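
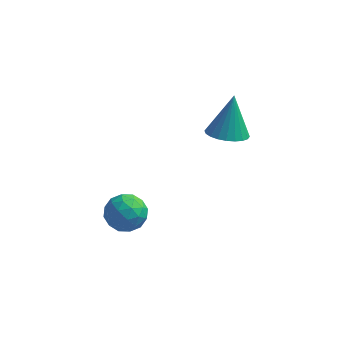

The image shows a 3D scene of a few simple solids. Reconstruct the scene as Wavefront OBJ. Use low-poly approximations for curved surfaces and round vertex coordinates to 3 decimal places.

v 1.722 0.972 0.951
v 2.579 0.775 0.985
v 1.818 1.688 2.709
v 2.588 1.093 0.855
v 2.466 1.392 0.74
v 2.23 1.628 0.657
v 1.917 1.763 0.619
v 1.574 1.778 0.631
v 1.254 1.671 0.692
v 1.005 1.457 0.793
v 0.865 1.169 0.918
v 0.856 0.852 1.048
v 0.978 0.552 1.163
v 1.214 0.317 1.246
v 1.527 0.181 1.284
v 1.87 0.166 1.271
v 2.19 0.274 1.21
v 2.439 0.487 1.109
v -2.137 -0.531 -2.427
v -1.234 -0.733 -2.394
v -2.346 -1.627 -3.426
v -1.443 -1.829 -3.393
v -1.983 -2.002 -2.662
v -1.853 -1.325 -2.044
v -1.727 -1.035 -3.776
v -1.597 -0.358 -3.158
v -0.981 -1.044 -3.228
v -1.139 -1.642 -2.54
v -2.441 -0.718 -3.28
v -2.599 -1.316 -2.592
v -1.667 -0.536 -2.323
v -1.913 -1.824 -3.497
v -2.23 -1.926 -3.067
v -1.7 -2.044 -3.048
v -2.031 -0.884 -2.117
v -1.501 -1.003 -2.098
v -1.941 -1.748 -2.255
v -2.079 -1.357 -3.722
v -1.549 -1.476 -3.703
v -1.88 -0.316 -2.772
v -1.35 -0.434 -2.753
v -1.639 -0.612 -3.565
v -0.988 -0.838 -2.794
v -1.111 -1.482 -3.381
v -1.277 -1.015 -3.606
v -1.201 -0.617 -3.243
v -1.081 -1.189 -2.389
v -1.204 -1.833 -2.976
v -1.521 -1.935 -2.546
v -1.445 -1.537 -2.183
v -0.932 -1.372 -2.879
v -2.376 -0.527 -2.844
v -2.499 -1.171 -3.431
v -2.135 -0.823 -3.637
v -2.059 -0.425 -3.274
v -2.469 -0.878 -2.439
v -2.592 -1.522 -3.026
v -2.379 -1.743 -2.577
v -2.303 -1.345 -2.214
v -2.648 -0.988 -2.941
f 2 1 4
f 2 4 3
f 4 1 5
f 4 5 3
f 5 1 6
f 5 6 3
f 6 1 7
f 6 7 3
f 7 1 8
f 7 8 3
f 8 1 9
f 8 9 3
f 9 1 10
f 9 10 3
f 10 1 11
f 10 11 3
f 11 1 12
f 11 12 3
f 12 1 13
f 12 13 3
f 13 1 14
f 13 14 3
f 14 1 15
f 14 15 3
f 15 1 16
f 15 16 3
f 16 1 17
f 16 17 3
f 17 1 18
f 17 18 3
f 18 1 2
f 18 2 3
f 19 56 35
f 56 30 59
f 35 59 24
f 56 59 35
f 19 35 31
f 35 24 36
f 31 36 20
f 35 36 31
f 19 31 40
f 31 20 41
f 40 41 26
f 31 41 40
f 19 40 52
f 40 26 55
f 52 55 29
f 40 55 52
f 19 52 56
f 52 29 60
f 56 60 30
f 52 60 56
f 20 36 47
f 36 24 50
f 47 50 28
f 36 50 47
f 24 59 37
f 59 30 58
f 37 58 23
f 59 58 37
f 30 60 57
f 60 29 53
f 57 53 21
f 60 53 57
f 29 55 54
f 55 26 42
f 54 42 25
f 55 42 54
f 26 41 46
f 41 20 43
f 46 43 27
f 41 43 46
f 22 48 34
f 48 28 49
f 34 49 23
f 48 49 34
f 22 34 32
f 34 23 33
f 32 33 21
f 34 33 32
f 22 32 39
f 32 21 38
f 39 38 25
f 32 38 39
f 22 39 44
f 39 25 45
f 44 45 27
f 39 45 44
f 22 44 48
f 44 27 51
f 48 51 28
f 44 51 48
f 23 49 37
f 49 28 50
f 37 50 24
f 49 50 37
f 21 33 57
f 33 23 58
f 57 58 30
f 33 58 57
f 25 38 54
f 38 21 53
f 54 53 29
f 38 53 54
f 27 45 46
f 45 25 42
f 46 42 26
f 45 42 46
f 28 51 47
f 51 27 43
f 47 43 20
f 51 43 47



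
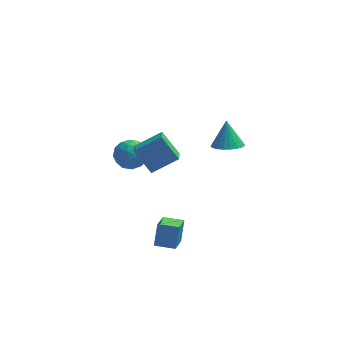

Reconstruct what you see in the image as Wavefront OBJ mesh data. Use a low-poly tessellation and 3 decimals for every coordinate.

v -3.821 4.002 -2.937
v -2.74 4.037 -2.778
v -3.62 2.603 -4.002
v -2.539 2.638 -3.843
v -3.203 2.347 -3.024
v -3.327 3.211 -2.366
v -3.033 3.429 -4.414
v -3.157 4.293 -3.756
v -2.253 3.682 -3.691
v -2.358 3.014 -2.832
v -4.002 3.626 -3.948
v -4.107 2.958 -3.089
v -3.298 4.142 -2.764
v -3.062 2.498 -4.016
v -3.452 2.327 -3.535
v -2.816 2.347 -3.441
v -3.643 3.657 -2.522
v -3.008 3.677 -2.429
v -3.28 2.684 -2.573
v -3.352 2.963 -4.351
v -2.717 2.983 -4.258
v -3.544 4.293 -3.339
v -2.908 4.313 -3.245
v -3.08 3.956 -4.207
v -2.376 3.954 -3.207
v -2.258 3.132 -3.833
v -2.548 3.597 -4.168
v -2.622 4.105 -3.782
v -2.438 3.561 -2.702
v -2.32 2.739 -3.328
v -2.71 2.568 -2.847
v -2.783 3.076 -2.46
v -2.152 3.353 -3.239
v -4.04 3.901 -3.452
v -3.922 3.079 -4.078
v -3.577 3.564 -4.32
v -3.65 4.072 -3.933
v -4.102 3.508 -2.947
v -3.984 2.686 -3.573
v -3.738 2.535 -2.998
v -3.812 3.043 -2.612
v -4.208 3.287 -3.541
v 2.452 -0.538 1.135
v 3.166 0.042 0.897
v 2.348 0.218 2.665
v 2.85 0.246 0.775
v 2.466 0.315 0.715
v 2.079 0.236 0.728
v 1.757 0.023 0.811
v 1.554 -0.287 0.95
v 1.507 -0.64 1.121
v 1.624 -0.975 1.294
v 1.883 -1.235 1.44
v 2.241 -1.374 1.533
v 2.635 -1.369 1.557
v 2.998 -1.22 1.508
v 3.266 -0.953 1.395
v 3.393 -0.614 1.236
v 3.358 -0.262 1.06
v -1.454 -4.84 -3.859
v -1.289 -4.158 -2.602
v -1.211 -3.348 -4.7
v -1.047 -2.666 -3.443
v -0.273 -5.054 -3.897
v -0.109 -4.372 -2.64
v -0.031 -3.562 -4.738
v 0.134 -2.88 -3.481
v -1.747 -1.249 -0.803
v -2.742 -0.66 0.576
v -1.754 -0.249 -1.236
v -2.749 0.341 0.143
v -0.231 -0.841 0.117
v -1.226 -0.251 1.496
v -0.238 0.16 -0.316
v -1.233 0.749 1.063
f 1 38 17
f 38 12 41
f 17 41 6
f 38 41 17
f 1 17 13
f 17 6 18
f 13 18 2
f 17 18 13
f 1 13 22
f 13 2 23
f 22 23 8
f 13 23 22
f 1 22 34
f 22 8 37
f 34 37 11
f 22 37 34
f 1 34 38
f 34 11 42
f 38 42 12
f 34 42 38
f 2 18 29
f 18 6 32
f 29 32 10
f 18 32 29
f 6 41 19
f 41 12 40
f 19 40 5
f 41 40 19
f 12 42 39
f 42 11 35
f 39 35 3
f 42 35 39
f 11 37 36
f 37 8 24
f 36 24 7
f 37 24 36
f 8 23 28
f 23 2 25
f 28 25 9
f 23 25 28
f 4 30 16
f 30 10 31
f 16 31 5
f 30 31 16
f 4 16 14
f 16 5 15
f 14 15 3
f 16 15 14
f 4 14 21
f 14 3 20
f 21 20 7
f 14 20 21
f 4 21 26
f 21 7 27
f 26 27 9
f 21 27 26
f 4 26 30
f 26 9 33
f 30 33 10
f 26 33 30
f 5 31 19
f 31 10 32
f 19 32 6
f 31 32 19
f 3 15 39
f 15 5 40
f 39 40 12
f 15 40 39
f 7 20 36
f 20 3 35
f 36 35 11
f 20 35 36
f 9 27 28
f 27 7 24
f 28 24 8
f 27 24 28
f 10 33 29
f 33 9 25
f 29 25 2
f 33 25 29
f 44 43 46
f 44 46 45
f 46 43 47
f 46 47 45
f 47 43 48
f 47 48 45
f 48 43 49
f 48 49 45
f 49 43 50
f 49 50 45
f 50 43 51
f 50 51 45
f 51 43 52
f 51 52 45
f 52 43 53
f 52 53 45
f 53 43 54
f 53 54 45
f 54 43 55
f 54 55 45
f 55 43 56
f 55 56 45
f 56 43 57
f 56 57 45
f 57 43 58
f 57 58 45
f 58 43 59
f 58 59 45
f 59 43 44
f 59 44 45
f 61 63 60
f 64 61 60
f 60 63 62
f 62 64 60
f 61 67 63
f 65 61 64
f 65 67 61
f 63 67 62
f 66 64 62
f 62 67 66
f 66 65 64
f 67 65 66
f 69 71 68
f 72 69 68
f 68 71 70
f 70 72 68
f 69 75 71
f 73 69 72
f 73 75 69
f 71 75 70
f 74 72 70
f 70 75 74
f 74 73 72
f 75 73 74



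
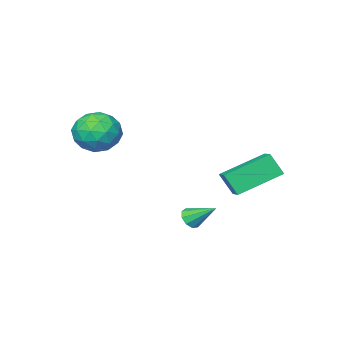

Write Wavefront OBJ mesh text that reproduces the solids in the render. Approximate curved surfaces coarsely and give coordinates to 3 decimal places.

v -1.274 2.708 1.8
v -1.009 2.197 2.737
v -0.905 3.429 2.089
v -0.64 2.918 3.027
v 0.52 2.122 0.973
v 0.785 1.611 1.911
v 0.889 2.843 1.263
v 1.154 2.332 2.2
v 3.625 -1.282 4.4
v 4.415 -1.251 3.707
v 3.225 -2.849 3.873
v 4.015 -2.818 3.18
v 4.221 -2.864 4.21
v 4.468 -1.896 4.536
v 3.172 -2.204 3.044
v 3.419 -1.236 3.37
v 4.135 -1.82 2.869
v 4.783 -2.228 3.589
v 2.857 -1.872 3.991
v 3.505 -2.28 4.711
v 4.055 -1.129 4.1
v 3.585 -2.971 3.48
v 3.706 -2.999 4.085
v 4.17 -2.98 3.678
v 4.087 -1.508 4.587
v 4.551 -1.489 4.179
v 4.437 -2.438 4.475
v 3.089 -2.611 3.401
v 3.553 -2.592 2.993
v 3.47 -1.12 3.902
v 3.934 -1.101 3.495
v 3.203 -1.662 3.105
v 4.355 -1.445 3.2
v 4.12 -2.366 2.89
v 3.624 -2.006 2.81
v 3.769 -1.436 3.002
v 4.736 -1.685 3.623
v 4.501 -2.606 3.313
v 4.622 -2.634 3.919
v 4.767 -2.064 4.11
v 4.571 -2.02 3.131
v 3.139 -1.494 4.267
v 2.904 -2.415 3.957
v 2.873 -2.036 3.47
v 3.018 -1.466 3.661
v 3.52 -1.734 4.69
v 3.285 -2.655 4.38
v 3.871 -2.664 4.578
v 4.016 -2.094 4.77
v 3.069 -2.08 4.449
v 2.071 1.483 -0.119
v 2.272 1.825 -0.455
v 1.649 2.477 0.639
v 1.936 1.75 -0.545
v 1.663 1.55 -0.435
v 1.581 1.319 -0.177
v 1.728 1.164 0.107
v 2.036 1.159 0.286
v 2.36 1.305 0.275
v 2.549 1.534 0.079
v 2.514 1.74 -0.209
f 2 4 1
f 5 2 1
f 1 4 3
f 3 5 1
f 2 8 4
f 6 2 5
f 6 8 2
f 4 8 3
f 7 5 3
f 3 8 7
f 7 6 5
f 8 6 7
f 9 46 25
f 46 20 49
f 25 49 14
f 46 49 25
f 9 25 21
f 25 14 26
f 21 26 10
f 25 26 21
f 9 21 30
f 21 10 31
f 30 31 16
f 21 31 30
f 9 30 42
f 30 16 45
f 42 45 19
f 30 45 42
f 9 42 46
f 42 19 50
f 46 50 20
f 42 50 46
f 10 26 37
f 26 14 40
f 37 40 18
f 26 40 37
f 14 49 27
f 49 20 48
f 27 48 13
f 49 48 27
f 20 50 47
f 50 19 43
f 47 43 11
f 50 43 47
f 19 45 44
f 45 16 32
f 44 32 15
f 45 32 44
f 16 31 36
f 31 10 33
f 36 33 17
f 31 33 36
f 12 38 24
f 38 18 39
f 24 39 13
f 38 39 24
f 12 24 22
f 24 13 23
f 22 23 11
f 24 23 22
f 12 22 29
f 22 11 28
f 29 28 15
f 22 28 29
f 12 29 34
f 29 15 35
f 34 35 17
f 29 35 34
f 12 34 38
f 34 17 41
f 38 41 18
f 34 41 38
f 13 39 27
f 39 18 40
f 27 40 14
f 39 40 27
f 11 23 47
f 23 13 48
f 47 48 20
f 23 48 47
f 15 28 44
f 28 11 43
f 44 43 19
f 28 43 44
f 17 35 36
f 35 15 32
f 36 32 16
f 35 32 36
f 18 41 37
f 41 17 33
f 37 33 10
f 41 33 37
f 52 51 54
f 52 54 53
f 54 51 55
f 54 55 53
f 55 51 56
f 55 56 53
f 56 51 57
f 56 57 53
f 57 51 58
f 57 58 53
f 58 51 59
f 58 59 53
f 59 51 60
f 59 60 53
f 60 51 61
f 60 61 53
f 61 51 52
f 61 52 53



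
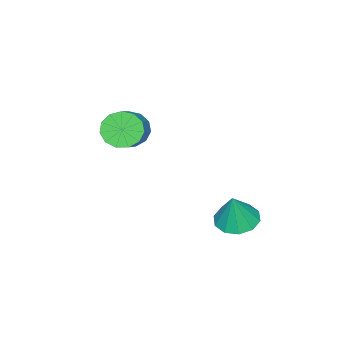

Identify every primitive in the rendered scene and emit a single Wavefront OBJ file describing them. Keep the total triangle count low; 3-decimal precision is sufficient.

v -2.932 -3.616 3.138
v -2.372 -4.002 2.611
v -1.029 -3.37 3.575
v -1.588 -2.984 4.102
v -2.449 -3.56 2.429
v -1.106 -2.928 3.392
v -2.679 -3.136 2.471
v -1.336 -2.504 3.435
v -2.989 -2.864 2.725
v -1.646 -2.232 3.689
v -3.281 -2.831 3.11
v -1.938 -2.199 4.074
v -3.462 -3.047 3.504
v -2.119 -2.415 4.468
v -3.475 -3.444 3.782
v -2.132 -2.812 4.746
v -3.315 -3.896 3.855
v -1.972 -3.263 4.819
v -3.033 -4.258 3.701
v -1.69 -3.626 4.665
v -2.719 -4.417 3.368
v -1.376 -3.785 4.332
v -2.473 -4.322 2.962
v -1.13 -3.69 3.925
v -3.351 1.1 -0.414
v -2.634 0.56 -0.615
v -2.889 1.16 1.074
v -2.473 1.1 -0.687
v -2.647 1.64 -0.655
v -3.091 1.974 -0.531
v -3.634 1.974 -0.362
v -4.069 1.639 -0.214
v -4.23 1.099 -0.141
v -4.055 0.559 -0.173
v -3.612 0.225 -0.298
v -3.069 0.225 -0.466
f 2 1 5
f 2 5 3
f 3 5 6
f 3 6 4
f 5 1 7
f 5 7 6
f 6 7 8
f 6 8 4
f 7 1 9
f 7 9 8
f 8 9 10
f 8 10 4
f 9 1 11
f 9 11 10
f 10 11 12
f 10 12 4
f 11 1 13
f 11 13 12
f 12 13 14
f 12 14 4
f 13 1 15
f 13 15 14
f 14 15 16
f 14 16 4
f 15 1 17
f 15 17 16
f 16 17 18
f 16 18 4
f 17 1 19
f 17 19 18
f 18 19 20
f 18 20 4
f 19 1 21
f 19 21 20
f 20 21 22
f 20 22 4
f 21 1 23
f 21 23 22
f 22 23 24
f 22 24 4
f 23 1 2
f 23 2 24
f 24 2 3
f 24 3 4
f 26 25 28
f 26 28 27
f 28 25 29
f 28 29 27
f 29 25 30
f 29 30 27
f 30 25 31
f 30 31 27
f 31 25 32
f 31 32 27
f 32 25 33
f 32 33 27
f 33 25 34
f 33 34 27
f 34 25 35
f 34 35 27
f 35 25 36
f 35 36 27
f 36 25 26
f 36 26 27



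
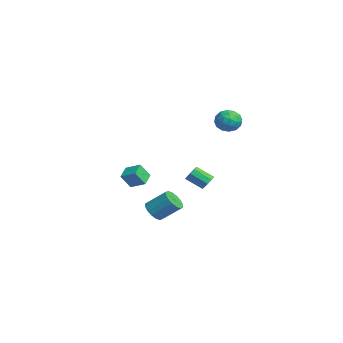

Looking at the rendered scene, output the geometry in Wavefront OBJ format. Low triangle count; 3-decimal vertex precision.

v 0.112 4.134 3.986
v 0.756 4.548 3.664
v 0.664 2.972 3.596
v 1.308 3.386 3.274
v 1.202 3.356 4.098
v 0.861 4.074 4.339
v 0.559 3.446 2.921
v 0.218 4.164 3.162
v 1.033 4.122 3.007
v 1.43 4.067 3.734
v -0.01 3.453 3.526
v 0.387 3.398 4.253
v 0.386 4.443 3.859
v 1.034 3.077 3.401
v 0.972 3.06 3.885
v 1.351 3.303 3.696
v 0.447 4.165 4.256
v 0.826 4.408 4.067
v 1.088 3.708 4.322
v 0.594 3.112 3.193
v 0.973 3.355 3.004
v 0.069 4.217 3.564
v 0.448 4.46 3.375
v 0.332 3.812 2.938
v 0.927 4.436 3.284
v 1.251 3.753 3.055
v 0.811 3.788 2.847
v 0.61 4.21 2.989
v 1.161 4.404 3.711
v 1.485 3.721 3.482
v 1.423 3.703 3.966
v 1.222 4.126 4.108
v 1.323 4.154 3.325
v -0.065 3.799 3.778
v 0.259 3.116 3.549
v 0.198 3.394 3.152
v -0.003 3.817 3.294
v 0.169 3.767 4.205
v 0.493 3.084 3.976
v 0.81 3.31 4.271
v 0.609 3.732 4.413
v 0.097 3.366 3.935
v -3.121 0.406 -4.482
v -2.62 -0.097 -4.184
v -2.118 1.011 -3.159
v -2.619 1.514 -3.458
v -2.421 0.085 -4.478
v -1.919 1.193 -3.453
v -2.41 0.353 -4.773
v -1.908 1.461 -3.748
v -2.589 0.635 -4.99
v -2.087 1.743 -3.966
v -2.911 0.855 -5.071
v -2.409 1.963 -4.047
v -3.289 0.956 -4.994
v -2.787 2.064 -3.97
v -3.622 0.909 -4.781
v -3.12 2.017 -3.756
v -3.821 0.727 -4.487
v -3.319 1.835 -3.462
v -3.832 0.459 -4.192
v -3.33 1.567 -3.167
v -3.653 0.177 -3.974
v -3.151 1.285 -2.95
v -3.331 -0.043 -3.893
v -2.829 1.065 -2.869
v -2.953 -0.144 -3.97
v -2.451 0.964 -2.946
v 0.324 2.743 -1.155
v 0.723 2.829 -0.786
v 0.274 1.943 -0.096
v -0.124 1.857 -0.465
v 0.424 3.043 -0.705
v -0.025 2.157 -0.015
v 0.079 3.117 -0.835
v -0.37 2.231 -0.144
v -0.151 3.016 -1.115
v -0.6 2.13 -0.424
v -0.159 2.787 -1.413
v -0.608 1.901 -0.723
v 0.059 2.538 -1.591
v -0.39 1.652 -0.901
v 0.402 2.385 -1.565
v -0.047 1.498 -0.875
v 0.708 2.399 -1.347
v 0.259 1.513 -0.657
v 0.835 2.575 -1.04
v 0.386 1.688 -0.349
v -1.6 -0.99 -1.17
v -1.521 -1.583 -0.282
v -0.959 -0.295 -0.762
v -0.88 -0.887 0.125
v -0.86 -1.453 -1.545
v -0.781 -2.045 -0.658
v -0.219 -0.757 -1.138
v -0.14 -1.35 -0.25
f 1 38 17
f 38 12 41
f 17 41 6
f 38 41 17
f 1 17 13
f 17 6 18
f 13 18 2
f 17 18 13
f 1 13 22
f 13 2 23
f 22 23 8
f 13 23 22
f 1 22 34
f 22 8 37
f 34 37 11
f 22 37 34
f 1 34 38
f 34 11 42
f 38 42 12
f 34 42 38
f 2 18 29
f 18 6 32
f 29 32 10
f 18 32 29
f 6 41 19
f 41 12 40
f 19 40 5
f 41 40 19
f 12 42 39
f 42 11 35
f 39 35 3
f 42 35 39
f 11 37 36
f 37 8 24
f 36 24 7
f 37 24 36
f 8 23 28
f 23 2 25
f 28 25 9
f 23 25 28
f 4 30 16
f 30 10 31
f 16 31 5
f 30 31 16
f 4 16 14
f 16 5 15
f 14 15 3
f 16 15 14
f 4 14 21
f 14 3 20
f 21 20 7
f 14 20 21
f 4 21 26
f 21 7 27
f 26 27 9
f 21 27 26
f 4 26 30
f 26 9 33
f 30 33 10
f 26 33 30
f 5 31 19
f 31 10 32
f 19 32 6
f 31 32 19
f 3 15 39
f 15 5 40
f 39 40 12
f 15 40 39
f 7 20 36
f 20 3 35
f 36 35 11
f 20 35 36
f 9 27 28
f 27 7 24
f 28 24 8
f 27 24 28
f 10 33 29
f 33 9 25
f 29 25 2
f 33 25 29
f 44 43 47
f 44 47 45
f 45 47 48
f 45 48 46
f 47 43 49
f 47 49 48
f 48 49 50
f 48 50 46
f 49 43 51
f 49 51 50
f 50 51 52
f 50 52 46
f 51 43 53
f 51 53 52
f 52 53 54
f 52 54 46
f 53 43 55
f 53 55 54
f 54 55 56
f 54 56 46
f 55 43 57
f 55 57 56
f 56 57 58
f 56 58 46
f 57 43 59
f 57 59 58
f 58 59 60
f 58 60 46
f 59 43 61
f 59 61 60
f 60 61 62
f 60 62 46
f 61 43 63
f 61 63 62
f 62 63 64
f 62 64 46
f 63 43 65
f 63 65 64
f 64 65 66
f 64 66 46
f 65 43 67
f 65 67 66
f 66 67 68
f 66 68 46
f 67 43 44
f 67 44 68
f 68 44 45
f 68 45 46
f 70 69 73
f 70 73 71
f 71 73 74
f 71 74 72
f 73 69 75
f 73 75 74
f 74 75 76
f 74 76 72
f 75 69 77
f 75 77 76
f 76 77 78
f 76 78 72
f 77 69 79
f 77 79 78
f 78 79 80
f 78 80 72
f 79 69 81
f 79 81 80
f 80 81 82
f 80 82 72
f 81 69 83
f 81 83 82
f 82 83 84
f 82 84 72
f 83 69 85
f 83 85 84
f 84 85 86
f 84 86 72
f 85 69 87
f 85 87 86
f 86 87 88
f 86 88 72
f 87 69 70
f 87 70 88
f 88 70 71
f 88 71 72
f 90 92 89
f 93 90 89
f 89 92 91
f 91 93 89
f 90 96 92
f 94 90 93
f 94 96 90
f 92 96 91
f 95 93 91
f 91 96 95
f 95 94 93
f 96 94 95



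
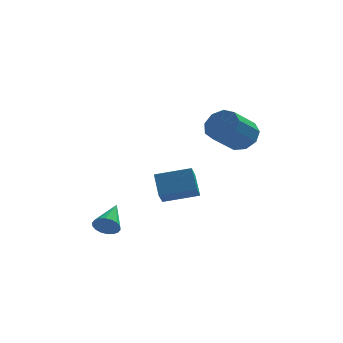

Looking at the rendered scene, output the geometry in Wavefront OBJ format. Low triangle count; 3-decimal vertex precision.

v -1.328 -0.298 -2.28
v -1.512 -1.021 -1.615
v -1.521 0.647 -1.307
v -1.704 -0.077 -0.641
v 0.384 -0.363 -1.879
v 0.201 -1.087 -1.213
v 0.192 0.581 -0.905
v 0.008 -0.142 -0.24
v -3.87 -3.71 -2.408
v -3.36 -3.674 -2.809
v -3.41 -2.25 -1.692
v -3.568 -3.536 -2.957
v -3.835 -3.433 -2.995
v -4.109 -3.384 -2.918
v -4.336 -3.4 -2.739
v -4.471 -3.478 -2.495
v -4.487 -3.601 -2.234
v -4.381 -3.746 -2.007
v -4.173 -3.883 -1.86
v -3.906 -3.987 -1.821
v -3.631 -4.035 -1.899
v -3.404 -4.019 -2.077
v -3.27 -3.942 -2.321
v -3.254 -3.819 -2.583
v 2.213 -1.046 2.073
v 2.975 -1.418 2.43
v 1.989 -2.466 3.443
v 1.227 -2.094 3.087
v 2.798 -0.92 2.772
v 1.812 -1.968 3.786
v 2.347 -0.482 2.787
v 1.361 -1.53 3.801
v 1.833 -0.307 2.468
v 0.848 -1.355 3.482
v 1.497 -0.478 1.965
v 0.512 -1.526 2.978
v 1.496 -0.915 1.512
v 0.51 -1.963 2.525
v 1.83 -1.413 1.321
v 0.844 -2.461 2.335
v 2.343 -1.739 1.483
v 1.358 -2.788 2.497
v 2.796 -1.741 1.921
v 1.81 -2.79 2.934
f 2 4 1
f 5 2 1
f 1 4 3
f 3 5 1
f 2 8 4
f 6 2 5
f 6 8 2
f 4 8 3
f 7 5 3
f 3 8 7
f 7 6 5
f 8 6 7
f 10 9 12
f 10 12 11
f 12 9 13
f 12 13 11
f 13 9 14
f 13 14 11
f 14 9 15
f 14 15 11
f 15 9 16
f 15 16 11
f 16 9 17
f 16 17 11
f 17 9 18
f 17 18 11
f 18 9 19
f 18 19 11
f 19 9 20
f 19 20 11
f 20 9 21
f 20 21 11
f 21 9 22
f 21 22 11
f 22 9 23
f 22 23 11
f 23 9 24
f 23 24 11
f 24 9 10
f 24 10 11
f 26 25 29
f 26 29 27
f 27 29 30
f 27 30 28
f 29 25 31
f 29 31 30
f 30 31 32
f 30 32 28
f 31 25 33
f 31 33 32
f 32 33 34
f 32 34 28
f 33 25 35
f 33 35 34
f 34 35 36
f 34 36 28
f 35 25 37
f 35 37 36
f 36 37 38
f 36 38 28
f 37 25 39
f 37 39 38
f 38 39 40
f 38 40 28
f 39 25 41
f 39 41 40
f 40 41 42
f 40 42 28
f 41 25 43
f 41 43 42
f 42 43 44
f 42 44 28
f 43 25 26
f 43 26 44
f 44 26 27
f 44 27 28



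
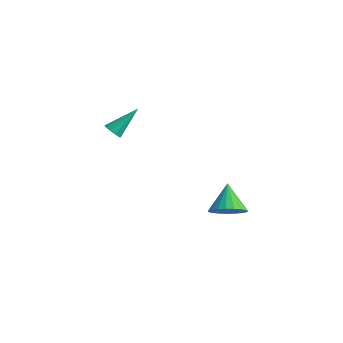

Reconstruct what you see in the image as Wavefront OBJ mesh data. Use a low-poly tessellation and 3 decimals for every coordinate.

v -3.661 -0.304 1.633
v -3.261 -0.115 1.242
v -3.159 1.224 2.887
v -3.617 0.061 1.171
v -3.994 0.065 1.316
v -4.215 -0.103 1.609
v -4.176 -0.365 1.913
v -3.897 -0.599 2.086
v -3.507 -0.695 2.047
v -3.189 -0.608 1.814
v -3.092 -0.379 1.496
v 3.782 0.381 -1.535
v 4.366 1.213 -1.836
v 2.918 1.419 -0.345
v 4.021 1.24 -2.109
v 3.635 1.117 -2.283
v 3.275 0.868 -2.328
v 3.002 0.534 -2.236
v 2.864 0.174 -2.022
v 2.885 -0.15 -1.724
v 3.061 -0.382 -1.394
v 3.362 -0.483 -1.087
v 3.735 -0.434 -0.859
v 4.117 -0.244 -0.747
v 4.441 0.054 -0.771
v 4.651 0.409 -0.928
v 4.711 0.759 -1.189
v 4.61 1.043 -1.511
f 2 1 4
f 2 4 3
f 4 1 5
f 4 5 3
f 5 1 6
f 5 6 3
f 6 1 7
f 6 7 3
f 7 1 8
f 7 8 3
f 8 1 9
f 8 9 3
f 9 1 10
f 9 10 3
f 10 1 11
f 10 11 3
f 11 1 2
f 11 2 3
f 13 12 15
f 13 15 14
f 15 12 16
f 15 16 14
f 16 12 17
f 16 17 14
f 17 12 18
f 17 18 14
f 18 12 19
f 18 19 14
f 19 12 20
f 19 20 14
f 20 12 21
f 20 21 14
f 21 12 22
f 21 22 14
f 22 12 23
f 22 23 14
f 23 12 24
f 23 24 14
f 24 12 25
f 24 25 14
f 25 12 26
f 25 26 14
f 26 12 27
f 26 27 14
f 27 12 28
f 27 28 14
f 28 12 13
f 28 13 14



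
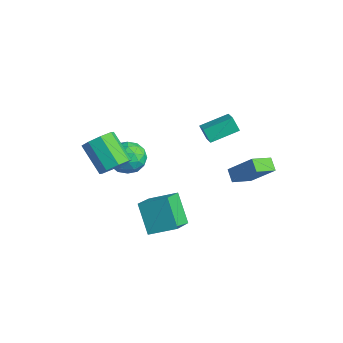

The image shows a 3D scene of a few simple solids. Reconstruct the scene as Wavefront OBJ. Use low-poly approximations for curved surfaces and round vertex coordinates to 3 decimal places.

v 2.523 2.827 0.64
v 3.853 3.551 2.208
v 2.459 4.199 0.062
v 3.79 4.922 1.63
v 3.25 2.638 0.11
v 4.581 3.361 1.678
v 3.187 4.009 -0.468
v 4.517 4.733 1.1
v 0.761 2.306 3.207
v 1.148 4.059 3.765
v -0.144 2.645 2.772
v 0.243 4.398 3.33
v 1.257 2.482 2.31
v 1.644 4.235 2.868
v 0.352 2.821 1.875
v 0.739 4.574 2.433
v 2.785 -2.004 -2.205
v 3.791 -3.357 -1.245
v 1.459 -1.823 -0.561
v 2.465 -3.177 0.399
v 3.835 -0.723 -1.499
v 4.841 -2.077 -0.539
v 2.509 -0.543 0.145
v 3.515 -1.896 1.105
v 0.589 -3.424 2.402
v 1.245 -3.62 3.171
v -0.413 -3.773 4.547
v -1.069 -3.576 3.778
v 1.103 -2.85 3.085
v -0.555 -3.002 4.461
v 0.66 -2.415 2.599
v -0.998 -2.568 3.975
v 0.175 -2.572 1.998
v -1.483 -2.724 3.374
v -0.067 -3.227 1.633
v -1.725 -3.38 3.009
v 0.075 -3.998 1.719
v -1.583 -4.15 3.095
v 0.518 -4.432 2.205
v -1.14 -4.585 3.581
v 1.003 -4.276 2.806
v -0.655 -4.428 4.182
v -1.79 -0.573 0.57
v -1.035 -0.538 1.487
v -1.585 -2.482 0.473
v -0.83 -2.447 1.39
v -1.982 -2.21 1.56
v -2.108 -1.03 1.62
v -0.512 -1.99 0.34
v -0.638 -0.81 0.4
v -0.245 -1.414 1.345
v -1.153 -1.55 2.098
v -1.467 -1.47 -0.138
v -2.375 -1.606 0.615
v -1.431 -0.388 1.037
v -1.189 -2.632 0.923
v -1.866 -2.493 1.023
v -1.422 -2.472 1.562
v -2.061 -0.677 1.115
v -1.617 -0.656 1.654
v -2.174 -1.639 1.697
v -1.003 -2.364 0.306
v -0.559 -2.343 0.845
v -1.198 -0.548 0.398
v -0.754 -0.527 0.937
v -0.446 -1.381 0.263
v -0.522 -0.882 1.492
v -0.402 -2.004 1.435
v -0.215 -1.736 0.818
v -0.289 -1.042 0.853
v -1.056 -0.962 1.935
v -0.936 -2.084 1.878
v -1.613 -1.945 1.978
v -1.687 -1.251 2.013
v -0.592 -1.477 1.852
v -1.684 -0.936 0.082
v -1.564 -2.058 0.025
v -0.933 -1.769 -0.053
v -1.007 -1.075 -0.018
v -2.218 -1.016 0.525
v -2.098 -2.138 0.468
v -2.331 -1.978 1.107
v -2.405 -1.284 1.142
v -2.028 -1.543 0.108
f 2 4 1
f 5 2 1
f 1 4 3
f 3 5 1
f 2 8 4
f 6 2 5
f 6 8 2
f 4 8 3
f 7 5 3
f 3 8 7
f 7 6 5
f 8 6 7
f 10 12 9
f 13 10 9
f 9 12 11
f 11 13 9
f 10 16 12
f 14 10 13
f 14 16 10
f 12 16 11
f 15 13 11
f 11 16 15
f 15 14 13
f 16 14 15
f 18 20 17
f 21 18 17
f 17 20 19
f 19 21 17
f 18 24 20
f 22 18 21
f 22 24 18
f 20 24 19
f 23 21 19
f 19 24 23
f 23 22 21
f 24 22 23
f 26 25 29
f 26 29 27
f 27 29 30
f 27 30 28
f 29 25 31
f 29 31 30
f 30 31 32
f 30 32 28
f 31 25 33
f 31 33 32
f 32 33 34
f 32 34 28
f 33 25 35
f 33 35 34
f 34 35 36
f 34 36 28
f 35 25 37
f 35 37 36
f 36 37 38
f 36 38 28
f 37 25 39
f 37 39 38
f 38 39 40
f 38 40 28
f 39 25 41
f 39 41 40
f 40 41 42
f 40 42 28
f 41 25 26
f 41 26 42
f 42 26 27
f 42 27 28
f 43 80 59
f 80 54 83
f 59 83 48
f 80 83 59
f 43 59 55
f 59 48 60
f 55 60 44
f 59 60 55
f 43 55 64
f 55 44 65
f 64 65 50
f 55 65 64
f 43 64 76
f 64 50 79
f 76 79 53
f 64 79 76
f 43 76 80
f 76 53 84
f 80 84 54
f 76 84 80
f 44 60 71
f 60 48 74
f 71 74 52
f 60 74 71
f 48 83 61
f 83 54 82
f 61 82 47
f 83 82 61
f 54 84 81
f 84 53 77
f 81 77 45
f 84 77 81
f 53 79 78
f 79 50 66
f 78 66 49
f 79 66 78
f 50 65 70
f 65 44 67
f 70 67 51
f 65 67 70
f 46 72 58
f 72 52 73
f 58 73 47
f 72 73 58
f 46 58 56
f 58 47 57
f 56 57 45
f 58 57 56
f 46 56 63
f 56 45 62
f 63 62 49
f 56 62 63
f 46 63 68
f 63 49 69
f 68 69 51
f 63 69 68
f 46 68 72
f 68 51 75
f 72 75 52
f 68 75 72
f 47 73 61
f 73 52 74
f 61 74 48
f 73 74 61
f 45 57 81
f 57 47 82
f 81 82 54
f 57 82 81
f 49 62 78
f 62 45 77
f 78 77 53
f 62 77 78
f 51 69 70
f 69 49 66
f 70 66 50
f 69 66 70
f 52 75 71
f 75 51 67
f 71 67 44
f 75 67 71



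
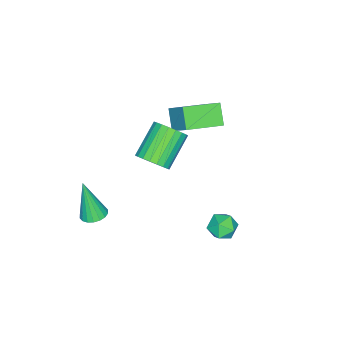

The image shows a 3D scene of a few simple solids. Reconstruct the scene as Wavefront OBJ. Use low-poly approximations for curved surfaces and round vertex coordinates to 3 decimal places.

v -2.985 0.201 2.29
v -2.562 1.085 3.233
v -2.431 0.689 1.585
v -2.009 1.573 2.529
v -1.751 -0.733 2.611
v -1.329 0.151 3.555
v -1.198 -0.245 1.907
v -0.775 0.639 2.85
v 0.613 -0.034 1.659
v 1.032 -0.171 2.228
v -0.294 -0.144 3.21
v -0.713 -0.006 2.641
v 1.033 0.128 2.221
v -0.293 0.156 3.203
v 0.961 0.4 2.117
v -0.365 0.427 3.099
v 0.829 0.596 1.933
v -0.497 0.623 2.915
v 0.66 0.684 1.702
v -0.666 0.711 2.684
v 0.482 0.647 1.464
v -0.843 0.674 2.446
v 0.328 0.493 1.259
v -0.998 0.52 2.241
v 0.222 0.248 1.124
v -1.104 0.275 2.106
v 0.184 -0.046 1.081
v -1.141 -0.019 2.063
v 0.221 -0.338 1.138
v -1.105 -0.311 2.119
v 0.325 -0.577 1.285
v -1.001 -0.55 2.267
v 0.478 -0.722 1.497
v -0.847 -0.695 2.478
v 0.656 -0.748 1.737
v -0.67 -0.721 2.718
v 0.825 -0.651 1.963
v -0.5 -0.623 2.945
v 0.958 -0.447 2.137
v -0.367 -0.419 3.119
v -0.197 2.765 -0.957
v 0.117 3.14 -0.51
v 0.683 2.76 -1.57
v 0.997 3.135 -1.123
v 0.843 2.507 -0.979
v 0.3 2.51 -0.6
v 0.5 3.39 -1.48
v -0.043 3.393 -1.101
v 0.548 3.526 -0.833
v 0.76 2.981 -0.524
v 0.04 2.919 -1.556
v 0.252 2.374 -1.247
v 1.218 -2.373 -2.616
v 1.792 -2.295 -2.583
v 1.182 -2.867 -0.824
v 1.699 -2.062 -2.521
v 1.51 -1.891 -2.478
v 1.264 -1.816 -2.462
v 1.009 -1.85 -2.476
v 0.795 -1.988 -2.519
v 0.665 -2.203 -2.581
v 0.644 -2.451 -2.649
v 0.737 -2.683 -2.712
v 0.926 -2.854 -2.755
v 1.172 -2.93 -2.771
v 1.427 -2.895 -2.756
v 1.641 -2.757 -2.714
v 1.771 -2.543 -2.652
f 2 4 1
f 5 2 1
f 1 4 3
f 3 5 1
f 2 8 4
f 6 2 5
f 6 8 2
f 4 8 3
f 7 5 3
f 3 8 7
f 7 6 5
f 8 6 7
f 10 9 13
f 10 13 11
f 11 13 14
f 11 14 12
f 13 9 15
f 13 15 14
f 14 15 16
f 14 16 12
f 15 9 17
f 15 17 16
f 16 17 18
f 16 18 12
f 17 9 19
f 17 19 18
f 18 19 20
f 18 20 12
f 19 9 21
f 19 21 20
f 20 21 22
f 20 22 12
f 21 9 23
f 21 23 22
f 22 23 24
f 22 24 12
f 23 9 25
f 23 25 24
f 24 25 26
f 24 26 12
f 25 9 27
f 25 27 26
f 26 27 28
f 26 28 12
f 27 9 29
f 27 29 28
f 28 29 30
f 28 30 12
f 29 9 31
f 29 31 30
f 30 31 32
f 30 32 12
f 31 9 33
f 31 33 32
f 32 33 34
f 32 34 12
f 33 9 35
f 33 35 34
f 34 35 36
f 34 36 12
f 35 9 37
f 35 37 36
f 36 37 38
f 36 38 12
f 37 9 39
f 37 39 38
f 38 39 40
f 38 40 12
f 39 9 10
f 39 10 40
f 40 10 11
f 40 11 12
f 41 52 46
f 41 46 42
f 41 42 48
f 41 48 51
f 41 51 52
f 42 46 50
f 46 52 45
f 52 51 43
f 51 48 47
f 48 42 49
f 44 50 45
f 44 45 43
f 44 43 47
f 44 47 49
f 44 49 50
f 45 50 46
f 43 45 52
f 47 43 51
f 49 47 48
f 50 49 42
f 54 53 56
f 54 56 55
f 56 53 57
f 56 57 55
f 57 53 58
f 57 58 55
f 58 53 59
f 58 59 55
f 59 53 60
f 59 60 55
f 60 53 61
f 60 61 55
f 61 53 62
f 61 62 55
f 62 53 63
f 62 63 55
f 63 53 64
f 63 64 55
f 64 53 65
f 64 65 55
f 65 53 66
f 65 66 55
f 66 53 67
f 66 67 55
f 67 53 68
f 67 68 55
f 68 53 54
f 68 54 55



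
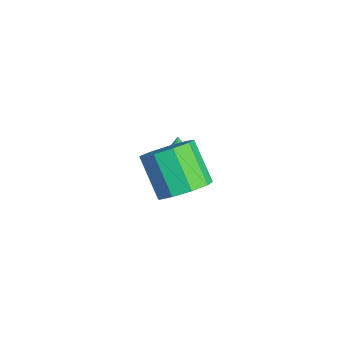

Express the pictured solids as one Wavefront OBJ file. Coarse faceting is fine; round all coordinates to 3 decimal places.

v 3.362 -0.091 1.413
v 3.97 -0.082 1.949
v 3.025 -0.321 3.023
v 2.418 -0.329 2.487
v 3.767 0.429 1.884
v 2.822 0.191 2.958
v 3.375 0.698 1.599
v 2.43 0.459 2.673
v 2.977 0.597 1.227
v 2.032 0.358 2.301
v 2.759 0.175 0.942
v 1.815 -0.064 2.016
v 2.824 -0.372 0.877
v 1.879 -0.611 1.951
v 3.14 -0.787 1.063
v 2.196 -1.025 2.137
v 3.561 -0.876 1.413
v 2.616 -1.115 2.487
v 3.888 -0.598 1.763
v 2.944 -0.836 2.837
v 0.031 0.749 -0.835
v 0.602 0.918 -0.331
v -0.731 0.971 -0.045
v 0.528 1.245 -0.495
v 0.34 1.458 -0.737
v 0.081 1.509 -1.001
v -0.189 1.385 -1.228
v -0.409 1.116 -1.364
v -0.528 0.762 -1.379
v -0.518 0.405 -1.269
v -0.383 0.127 -1.06
v -0.153 -0.009 -0.799
v 0.119 0.029 -0.546
v 0.372 0.232 -0.36
v 0.546 0.552 -0.282
f 2 1 5
f 2 5 3
f 3 5 6
f 3 6 4
f 5 1 7
f 5 7 6
f 6 7 8
f 6 8 4
f 7 1 9
f 7 9 8
f 8 9 10
f 8 10 4
f 9 1 11
f 9 11 10
f 10 11 12
f 10 12 4
f 11 1 13
f 11 13 12
f 12 13 14
f 12 14 4
f 13 1 15
f 13 15 14
f 14 15 16
f 14 16 4
f 15 1 17
f 15 17 16
f 16 17 18
f 16 18 4
f 17 1 19
f 17 19 18
f 18 19 20
f 18 20 4
f 19 1 2
f 19 2 20
f 20 2 3
f 20 3 4
f 22 21 24
f 22 24 23
f 24 21 25
f 24 25 23
f 25 21 26
f 25 26 23
f 26 21 27
f 26 27 23
f 27 21 28
f 27 28 23
f 28 21 29
f 28 29 23
f 29 21 30
f 29 30 23
f 30 21 31
f 30 31 23
f 31 21 32
f 31 32 23
f 32 21 33
f 32 33 23
f 33 21 34
f 33 34 23
f 34 21 35
f 34 35 23
f 35 21 22
f 35 22 23



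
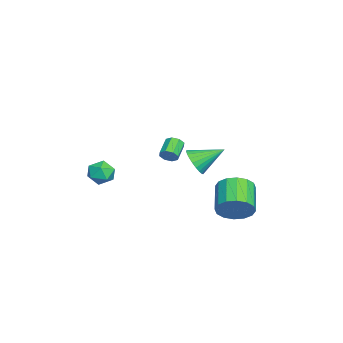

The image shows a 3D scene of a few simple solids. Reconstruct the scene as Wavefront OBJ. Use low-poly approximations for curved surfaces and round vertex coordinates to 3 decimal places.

v 2.326 3.595 -4.287
v 2.823 3.157 -3.421
v 1.13 3.007 -2.527
v 0.634 3.445 -3.393
v 2.824 3.713 -3.325
v 1.132 3.563 -2.431
v 2.692 4.237 -3.486
v 1 4.087 -2.592
v 2.462 4.59 -3.862
v 0.77 4.439 -2.968
v 2.196 4.675 -4.352
v 0.504 4.525 -3.458
v 1.964 4.472 -4.824
v 0.272 4.321 -3.93
v 1.83 4.033 -5.153
v 0.137 3.883 -4.259
v 1.828 3.477 -5.249
v 0.136 3.327 -4.355
v 1.96 2.953 -5.088
v 0.268 2.803 -4.194
v 2.19 2.601 -4.712
v 0.498 2.45 -3.818
v 2.456 2.515 -4.222
v 0.764 2.365 -3.328
v 2.688 2.719 -3.75
v 0.996 2.568 -2.856
v 1.17 -3.74 -2.835
v 1.639 -3.013 -2.724
v 1.781 -4.307 -1.696
v 2.25 -3.58 -1.585
v 1.388 -3.568 -1.451
v 1.01 -3.217 -2.155
v 2.41 -4.103 -2.265
v 2.032 -3.752 -2.969
v 2.405 -3.237 -2.372
v 1.774 -2.906 -1.869
v 1.646 -4.414 -2.551
v 1.015 -4.083 -2.048
v 1.714 -0.02 -0.752
v 1.978 0.249 -0.352
v 0.951 0.449 0.193
v 0.686 0.18 -0.208
v 1.861 0.503 -0.667
v 0.834 0.703 -0.122
v 1.657 0.451 -1.031
v 0.63 0.651 -0.486
v 1.487 0.123 -1.233
v 0.459 0.323 -0.688
v 1.449 -0.289 -1.153
v 0.422 -0.089 -0.608
v 1.566 -0.543 -0.838
v 0.539 -0.343 -0.293
v 1.77 -0.491 -0.474
v 0.743 -0.291 0.071
v 1.941 -0.163 -0.272
v 0.913 0.037 0.273
v -2.34 0.914 -3.087
v -1.451 0.882 -2.727
v -2.66 2.526 -2.153
v -1.395 1.076 -3.043
v -1.483 1.245 -3.365
v -1.702 1.364 -3.645
v -2.018 1.414 -3.84
v -2.383 1.388 -3.92
v -2.741 1.29 -3.874
v -3.039 1.135 -3.707
v -3.23 0.946 -3.446
v -3.286 0.752 -3.131
v -3.197 0.583 -2.808
v -2.979 0.464 -2.528
v -2.663 0.414 -2.333
v -2.298 0.44 -2.253
v -1.939 0.538 -2.3
v -1.642 0.693 -2.466
f 2 1 5
f 2 5 3
f 3 5 6
f 3 6 4
f 5 1 7
f 5 7 6
f 6 7 8
f 6 8 4
f 7 1 9
f 7 9 8
f 8 9 10
f 8 10 4
f 9 1 11
f 9 11 10
f 10 11 12
f 10 12 4
f 11 1 13
f 11 13 12
f 12 13 14
f 12 14 4
f 13 1 15
f 13 15 14
f 14 15 16
f 14 16 4
f 15 1 17
f 15 17 16
f 16 17 18
f 16 18 4
f 17 1 19
f 17 19 18
f 18 19 20
f 18 20 4
f 19 1 21
f 19 21 20
f 20 21 22
f 20 22 4
f 21 1 23
f 21 23 22
f 22 23 24
f 22 24 4
f 23 1 25
f 23 25 24
f 24 25 26
f 24 26 4
f 25 1 2
f 25 2 26
f 26 2 3
f 26 3 4
f 27 38 32
f 27 32 28
f 27 28 34
f 27 34 37
f 27 37 38
f 28 32 36
f 32 38 31
f 38 37 29
f 37 34 33
f 34 28 35
f 30 36 31
f 30 31 29
f 30 29 33
f 30 33 35
f 30 35 36
f 31 36 32
f 29 31 38
f 33 29 37
f 35 33 34
f 36 35 28
f 40 39 43
f 40 43 41
f 41 43 44
f 41 44 42
f 43 39 45
f 43 45 44
f 44 45 46
f 44 46 42
f 45 39 47
f 45 47 46
f 46 47 48
f 46 48 42
f 47 39 49
f 47 49 48
f 48 49 50
f 48 50 42
f 49 39 51
f 49 51 50
f 50 51 52
f 50 52 42
f 51 39 53
f 51 53 52
f 52 53 54
f 52 54 42
f 53 39 55
f 53 55 54
f 54 55 56
f 54 56 42
f 55 39 40
f 55 40 56
f 56 40 41
f 56 41 42
f 58 57 60
f 58 60 59
f 60 57 61
f 60 61 59
f 61 57 62
f 61 62 59
f 62 57 63
f 62 63 59
f 63 57 64
f 63 64 59
f 64 57 65
f 64 65 59
f 65 57 66
f 65 66 59
f 66 57 67
f 66 67 59
f 67 57 68
f 67 68 59
f 68 57 69
f 68 69 59
f 69 57 70
f 69 70 59
f 70 57 71
f 70 71 59
f 71 57 72
f 71 72 59
f 72 57 73
f 72 73 59
f 73 57 74
f 73 74 59
f 74 57 58
f 74 58 59



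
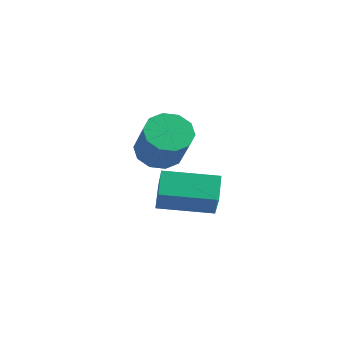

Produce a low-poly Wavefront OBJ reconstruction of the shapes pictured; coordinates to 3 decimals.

v 3.607 -5.002 3.723
v 3.207 -4.248 4.299
v 3.105 -4.434 2.63
v 2.704 -3.68 3.206
v 5.196 -4 3.514
v 4.795 -3.246 4.09
v 4.693 -3.432 2.421
v 4.293 -2.678 2.997
v 0.517 -0.463 2.558
v 1.294 -0.41 2.126
v 2.139 -1.044 3.571
v 1.363 -1.097 4.002
v 1.21 0.068 2.385
v 2.056 -0.566 3.83
v 0.862 0.343 2.71
v 1.708 -0.291 4.155
v 0.382 0.311 2.977
v 1.228 -0.324 4.421
v -0.046 -0.017 3.083
v 0.799 -0.652 4.528
v -0.259 -0.516 2.989
v 0.586 -1.15 4.434
v -0.176 -0.994 2.73
v 0.67 -1.628 4.175
v 0.172 -1.269 2.405
v 1.018 -1.903 3.85
v 0.652 -1.236 2.139
v 1.498 -1.871 3.583
v 1.081 -0.908 2.032
v 1.926 -1.543 3.477
f 2 4 1
f 5 2 1
f 1 4 3
f 3 5 1
f 2 8 4
f 6 2 5
f 6 8 2
f 4 8 3
f 7 5 3
f 3 8 7
f 7 6 5
f 8 6 7
f 10 9 13
f 10 13 11
f 11 13 14
f 11 14 12
f 13 9 15
f 13 15 14
f 14 15 16
f 14 16 12
f 15 9 17
f 15 17 16
f 16 17 18
f 16 18 12
f 17 9 19
f 17 19 18
f 18 19 20
f 18 20 12
f 19 9 21
f 19 21 20
f 20 21 22
f 20 22 12
f 21 9 23
f 21 23 22
f 22 23 24
f 22 24 12
f 23 9 25
f 23 25 24
f 24 25 26
f 24 26 12
f 25 9 27
f 25 27 26
f 26 27 28
f 26 28 12
f 27 9 29
f 27 29 28
f 28 29 30
f 28 30 12
f 29 9 10
f 29 10 30
f 30 10 11
f 30 11 12



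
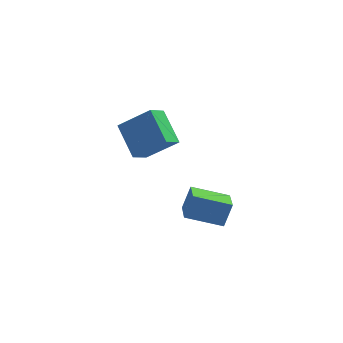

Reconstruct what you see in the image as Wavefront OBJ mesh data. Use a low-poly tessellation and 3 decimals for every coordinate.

v 2.241 -3.677 -3.55
v 2.573 -3.324 -2.312
v 1.833 -2.174 -3.87
v 2.165 -1.82 -2.632
v 4.015 -3.32 -4.128
v 4.347 -2.966 -2.89
v 3.607 -1.816 -4.448
v 3.939 -1.463 -3.21
v -0.887 -3.353 1.93
v 0.647 -3.433 3.147
v -0.474 -2.481 1.467
v 1.06 -2.561 2.684
v 0.08 -4.499 0.636
v 1.614 -4.579 1.853
v 0.493 -3.627 0.173
v 2.027 -3.707 1.39
f 2 4 1
f 5 2 1
f 1 4 3
f 3 5 1
f 2 8 4
f 6 2 5
f 6 8 2
f 4 8 3
f 7 5 3
f 3 8 7
f 7 6 5
f 8 6 7
f 10 12 9
f 13 10 9
f 9 12 11
f 11 13 9
f 10 16 12
f 14 10 13
f 14 16 10
f 12 16 11
f 15 13 11
f 11 16 15
f 15 14 13
f 16 14 15



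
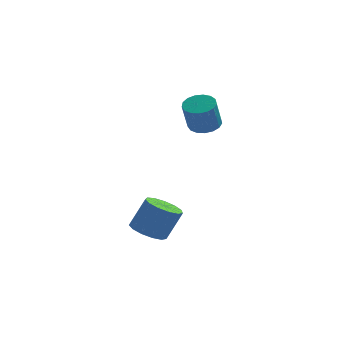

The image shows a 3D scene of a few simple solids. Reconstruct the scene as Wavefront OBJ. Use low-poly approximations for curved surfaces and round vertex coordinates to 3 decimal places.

v 1.203 1.04 1.384
v 1.767 0.7 1.341
v 1.58 0.239 2.553
v 1.017 0.58 2.596
v 1.856 0.978 1.461
v 1.669 0.517 2.673
v 1.795 1.271 1.563
v 1.609 0.81 2.775
v 1.599 1.511 1.624
v 1.413 1.05 2.836
v 1.312 1.643 1.63
v 1.126 1.182 2.842
v 1.001 1.637 1.58
v 0.814 1.176 2.792
v 0.735 1.495 1.485
v 0.549 1.034 2.697
v 0.577 1.248 1.367
v 0.391 0.787 2.579
v 0.562 0.954 1.252
v 0.376 0.493 2.464
v 0.694 0.679 1.168
v 0.508 0.219 2.381
v 0.943 0.488 1.134
v 0.757 0.027 2.346
v 1.251 0.423 1.157
v 1.065 -0.038 2.369
v 1.549 0.499 1.231
v 1.362 0.038 2.443
v -0.681 -1.793 -3.027
v 0.016 -1.92 -3.328
v 0.598 -1.654 -2.094
v -0.099 -1.527 -1.793
v -0.065 -1.497 -3.381
v 0.517 -1.231 -2.147
v -0.341 -1.168 -3.322
v 0.241 -0.902 -2.087
v -0.726 -1.037 -3.169
v -0.144 -0.772 -1.934
v -1.096 -1.147 -2.971
v -0.514 -0.881 -1.736
v -1.334 -1.461 -2.791
v -0.753 -1.196 -1.556
v -1.365 -1.881 -2.686
v -0.784 -1.615 -1.451
v -1.179 -2.273 -2.689
v -0.597 -2.007 -1.455
v -0.835 -2.512 -2.8
v -0.253 -2.247 -1.566
v -0.441 -2.523 -2.983
v 0.14 -2.258 -1.749
v -0.124 -2.302 -3.18
v 0.458 -2.037 -1.946
f 2 1 5
f 2 5 3
f 3 5 6
f 3 6 4
f 5 1 7
f 5 7 6
f 6 7 8
f 6 8 4
f 7 1 9
f 7 9 8
f 8 9 10
f 8 10 4
f 9 1 11
f 9 11 10
f 10 11 12
f 10 12 4
f 11 1 13
f 11 13 12
f 12 13 14
f 12 14 4
f 13 1 15
f 13 15 14
f 14 15 16
f 14 16 4
f 15 1 17
f 15 17 16
f 16 17 18
f 16 18 4
f 17 1 19
f 17 19 18
f 18 19 20
f 18 20 4
f 19 1 21
f 19 21 20
f 20 21 22
f 20 22 4
f 21 1 23
f 21 23 22
f 22 23 24
f 22 24 4
f 23 1 25
f 23 25 24
f 24 25 26
f 24 26 4
f 25 1 27
f 25 27 26
f 26 27 28
f 26 28 4
f 27 1 2
f 27 2 28
f 28 2 3
f 28 3 4
f 30 29 33
f 30 33 31
f 31 33 34
f 31 34 32
f 33 29 35
f 33 35 34
f 34 35 36
f 34 36 32
f 35 29 37
f 35 37 36
f 36 37 38
f 36 38 32
f 37 29 39
f 37 39 38
f 38 39 40
f 38 40 32
f 39 29 41
f 39 41 40
f 40 41 42
f 40 42 32
f 41 29 43
f 41 43 42
f 42 43 44
f 42 44 32
f 43 29 45
f 43 45 44
f 44 45 46
f 44 46 32
f 45 29 47
f 45 47 46
f 46 47 48
f 46 48 32
f 47 29 49
f 47 49 48
f 48 49 50
f 48 50 32
f 49 29 51
f 49 51 50
f 50 51 52
f 50 52 32
f 51 29 30
f 51 30 52
f 52 30 31
f 52 31 32



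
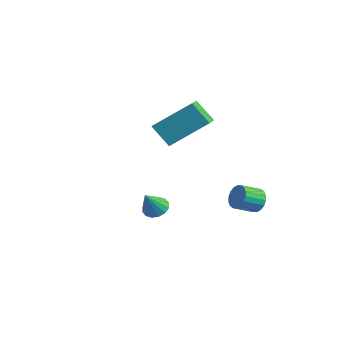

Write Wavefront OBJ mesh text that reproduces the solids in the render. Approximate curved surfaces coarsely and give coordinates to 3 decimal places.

v 1.884 2.295 -3.414
v 2.221 1.933 -3.82
v 1.853 1.043 -3.332
v 1.516 1.405 -2.926
v 2.404 1.975 -3.606
v 2.036 1.085 -3.117
v 2.484 2.08 -3.354
v 2.116 1.19 -2.865
v 2.445 2.228 -3.113
v 2.077 1.338 -2.625
v 2.295 2.389 -2.933
v 1.927 1.499 -2.444
v 2.063 2.532 -2.847
v 1.695 1.642 -2.359
v 1.796 2.628 -2.874
v 1.428 1.737 -2.386
v 1.547 2.657 -3.008
v 1.179 1.767 -2.52
v 1.364 2.615 -3.223
v 0.996 1.725 -2.734
v 1.284 2.51 -3.475
v 0.916 1.62 -2.986
v 1.323 2.362 -3.715
v 0.955 1.472 -3.227
v 1.473 2.201 -3.896
v 1.105 1.311 -3.407
v 1.705 2.058 -3.981
v 1.337 1.168 -3.493
v 1.972 1.963 -3.954
v 1.604 1.072 -3.466
v -1.895 0.672 -0.872
v -2.824 0.51 0.066
v -2.903 2.005 -1.641
v -3.832 1.843 -0.703
v -0.888 2.157 0.383
v -1.817 1.995 1.321
v -1.896 3.49 -0.386
v -2.825 3.328 0.552
v 1.102 -3.088 -1.71
v 1.699 -3.126 -1.753
v 1.138 -3.732 -0.65
v 1.647 -2.865 -1.593
v 1.448 -2.664 -1.464
v 1.157 -2.577 -1.401
v 0.851 -2.627 -1.421
v 0.612 -2.8 -1.518
v 0.505 -3.051 -1.667
v 0.557 -3.312 -1.827
v 0.756 -3.513 -1.956
v 1.047 -3.6 -2.018
v 1.353 -3.55 -1.999
v 1.592 -3.377 -1.901
f 2 1 5
f 2 5 3
f 3 5 6
f 3 6 4
f 5 1 7
f 5 7 6
f 6 7 8
f 6 8 4
f 7 1 9
f 7 9 8
f 8 9 10
f 8 10 4
f 9 1 11
f 9 11 10
f 10 11 12
f 10 12 4
f 11 1 13
f 11 13 12
f 12 13 14
f 12 14 4
f 13 1 15
f 13 15 14
f 14 15 16
f 14 16 4
f 15 1 17
f 15 17 16
f 16 17 18
f 16 18 4
f 17 1 19
f 17 19 18
f 18 19 20
f 18 20 4
f 19 1 21
f 19 21 20
f 20 21 22
f 20 22 4
f 21 1 23
f 21 23 22
f 22 23 24
f 22 24 4
f 23 1 25
f 23 25 24
f 24 25 26
f 24 26 4
f 25 1 27
f 25 27 26
f 26 27 28
f 26 28 4
f 27 1 29
f 27 29 28
f 28 29 30
f 28 30 4
f 29 1 2
f 29 2 30
f 30 2 3
f 30 3 4
f 32 34 31
f 35 32 31
f 31 34 33
f 33 35 31
f 32 38 34
f 36 32 35
f 36 38 32
f 34 38 33
f 37 35 33
f 33 38 37
f 37 36 35
f 38 36 37
f 40 39 42
f 40 42 41
f 42 39 43
f 42 43 41
f 43 39 44
f 43 44 41
f 44 39 45
f 44 45 41
f 45 39 46
f 45 46 41
f 46 39 47
f 46 47 41
f 47 39 48
f 47 48 41
f 48 39 49
f 48 49 41
f 49 39 50
f 49 50 41
f 50 39 51
f 50 51 41
f 51 39 52
f 51 52 41
f 52 39 40
f 52 40 41



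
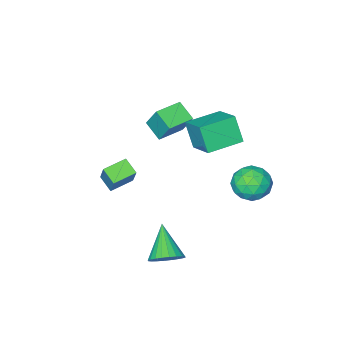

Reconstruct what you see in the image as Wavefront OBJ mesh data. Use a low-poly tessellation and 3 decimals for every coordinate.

v -2.188 -4.082 1.385
v -2.2 -3.178 2.883
v -2.22 -2.961 0.708
v -2.231 -2.057 2.206
v -0.589 -4.043 1.374
v -0.6 -3.139 2.872
v -0.62 -2.922 0.697
v -0.632 -2.018 2.195
v 2.216 -2.293 0.328
v 2.636 -1.387 1.813
v 2.202 -1.403 -0.211
v 2.622 -0.497 1.274
v 3.538 -2.443 0.046
v 3.958 -1.537 1.531
v 3.524 -1.553 -0.493
v 3.944 -0.647 0.992
v -2.285 0.856 2.676
v -2.312 0.1 4.176
v -1.933 2.53 3.525
v -1.96 1.774 5.025
v -0.28 0.506 2.535
v -0.307 -0.25 4.035
v 0.072 2.18 3.384
v 0.045 1.424 4.884
v 3.942 3.861 -1.85
v 4.637 3.247 -2.1
v 3.178 2.439 -0.49
v 4.8 3.431 -1.817
v 4.832 3.68 -1.539
v 4.729 3.956 -1.308
v 4.506 4.218 -1.16
v 4.197 4.425 -1.116
v 3.849 4.547 -1.185
v 3.516 4.564 -1.354
v 3.247 4.474 -1.599
v 3.084 4.29 -1.882
v 3.052 4.042 -2.161
v 3.155 3.765 -2.391
v 3.378 3.504 -2.54
v 3.687 3.296 -2.583
v 4.035 3.175 -2.515
v 4.368 3.158 -2.345
v -3.253 3.147 -0.725
v -2.447 3.708 -0.094
v -2.553 1.492 -0.146
v -1.747 2.053 0.485
v -2.871 2.099 0.799
v -3.303 3.123 0.441
v -1.697 2.077 -0.681
v -2.129 3.101 -1.039
v -1.485 3.047 -0.067
v -2.21 3.061 0.848
v -2.79 2.139 -1.088
v -3.515 2.153 -0.173
v -2.911 3.573 -0.46
v -2.089 1.627 0.22
v -2.749 1.654 0.405
v -2.275 1.984 0.776
v -3.414 3.229 -0.146
v -2.94 3.559 0.225
v -3.19 2.613 0.75
v -2.06 1.641 -0.465
v -1.586 1.971 -0.094
v -2.725 3.216 -1.016
v -2.251 3.546 -0.645
v -1.81 2.587 -0.99
v -1.872 3.514 -0.074
v -1.461 2.541 0.267
v -1.432 2.556 -0.418
v -1.686 3.157 -0.629
v -2.298 3.522 0.464
v -1.887 2.549 0.804
v -2.548 2.576 0.989
v -2.802 3.178 0.778
v -1.733 3.133 0.48
v -3.113 2.651 -1.044
v -2.702 1.678 -0.704
v -2.198 2.022 -1.018
v -2.452 2.624 -1.229
v -3.539 2.659 -0.507
v -3.128 1.686 -0.166
v -3.314 2.043 0.389
v -3.568 2.644 0.178
v -3.267 2.067 -0.72
f 2 4 1
f 5 2 1
f 1 4 3
f 3 5 1
f 2 8 4
f 6 2 5
f 6 8 2
f 4 8 3
f 7 5 3
f 3 8 7
f 7 6 5
f 8 6 7
f 10 12 9
f 13 10 9
f 9 12 11
f 11 13 9
f 10 16 12
f 14 10 13
f 14 16 10
f 12 16 11
f 15 13 11
f 11 16 15
f 15 14 13
f 16 14 15
f 18 20 17
f 21 18 17
f 17 20 19
f 19 21 17
f 18 24 20
f 22 18 21
f 22 24 18
f 20 24 19
f 23 21 19
f 19 24 23
f 23 22 21
f 24 22 23
f 26 25 28
f 26 28 27
f 28 25 29
f 28 29 27
f 29 25 30
f 29 30 27
f 30 25 31
f 30 31 27
f 31 25 32
f 31 32 27
f 32 25 33
f 32 33 27
f 33 25 34
f 33 34 27
f 34 25 35
f 34 35 27
f 35 25 36
f 35 36 27
f 36 25 37
f 36 37 27
f 37 25 38
f 37 38 27
f 38 25 39
f 38 39 27
f 39 25 40
f 39 40 27
f 40 25 41
f 40 41 27
f 41 25 42
f 41 42 27
f 42 25 26
f 42 26 27
f 43 80 59
f 80 54 83
f 59 83 48
f 80 83 59
f 43 59 55
f 59 48 60
f 55 60 44
f 59 60 55
f 43 55 64
f 55 44 65
f 64 65 50
f 55 65 64
f 43 64 76
f 64 50 79
f 76 79 53
f 64 79 76
f 43 76 80
f 76 53 84
f 80 84 54
f 76 84 80
f 44 60 71
f 60 48 74
f 71 74 52
f 60 74 71
f 48 83 61
f 83 54 82
f 61 82 47
f 83 82 61
f 54 84 81
f 84 53 77
f 81 77 45
f 84 77 81
f 53 79 78
f 79 50 66
f 78 66 49
f 79 66 78
f 50 65 70
f 65 44 67
f 70 67 51
f 65 67 70
f 46 72 58
f 72 52 73
f 58 73 47
f 72 73 58
f 46 58 56
f 58 47 57
f 56 57 45
f 58 57 56
f 46 56 63
f 56 45 62
f 63 62 49
f 56 62 63
f 46 63 68
f 63 49 69
f 68 69 51
f 63 69 68
f 46 68 72
f 68 51 75
f 72 75 52
f 68 75 72
f 47 73 61
f 73 52 74
f 61 74 48
f 73 74 61
f 45 57 81
f 57 47 82
f 81 82 54
f 57 82 81
f 49 62 78
f 62 45 77
f 78 77 53
f 62 77 78
f 51 69 70
f 69 49 66
f 70 66 50
f 69 66 70
f 52 75 71
f 75 51 67
f 71 67 44
f 75 67 71



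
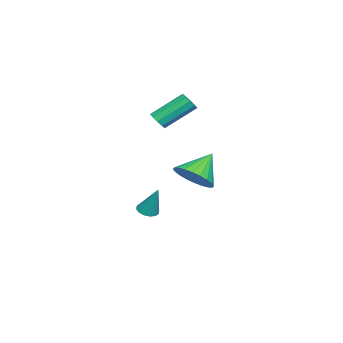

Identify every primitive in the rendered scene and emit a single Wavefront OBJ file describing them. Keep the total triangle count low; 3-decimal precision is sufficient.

v 3.675 0.025 -0.837
v 4.309 0.853 -0.65
v 2.585 0.595 0.337
v 4.066 1.004 -0.949
v 3.763 1.005 -1.231
v 3.447 0.857 -1.453
v 3.165 0.583 -1.581
v 2.961 0.224 -1.595
v 2.866 -0.166 -1.495
v 2.893 -0.527 -1.294
v 3.04 -0.803 -1.024
v 3.283 -0.954 -0.725
v 3.586 -0.955 -0.443
v 3.902 -0.807 -0.222
v 4.184 -0.533 -0.094
v 4.388 -0.173 -0.079
v 4.484 0.216 -0.179
v 4.456 0.577 -0.38
v -0.011 -3.333 -4.752
v 0.308 -3.802 -4.632
v 0.351 -2.687 -3.188
v 0.5 -3.607 -4.757
v 0.555 -3.339 -4.88
v 0.458 -3.069 -4.969
v 0.235 -2.87 -5
v -0.053 -2.795 -4.964
v -0.33 -2.864 -4.872
v -0.522 -3.058 -4.747
v -0.577 -3.327 -4.624
v -0.48 -3.596 -4.535
v -0.257 -3.796 -4.504
v 0.031 -3.871 -4.539
v -0.125 -2.855 1.126
v 0.307 -2.51 0.988
v -0.404 -1.139 2.195
v -0.835 -1.485 2.334
v 0.043 -2.449 0.763
v -0.668 -1.078 1.971
v -0.286 -2.543 0.677
v -0.996 -1.173 1.884
v -0.552 -2.757 0.763
v -1.263 -1.386 1.97
v -0.656 -3.008 0.987
v -1.367 -1.637 2.194
v -0.556 -3.201 1.265
v -1.267 -1.83 2.472
v -0.292 -3.262 1.489
v -1.003 -1.891 2.697
v 0.036 -3.167 1.576
v -0.674 -1.797 2.783
v 0.303 -2.954 1.49
v -0.408 -1.583 2.697
v 0.407 -2.703 1.266
v -0.304 -1.332 2.473
f 2 1 4
f 2 4 3
f 4 1 5
f 4 5 3
f 5 1 6
f 5 6 3
f 6 1 7
f 6 7 3
f 7 1 8
f 7 8 3
f 8 1 9
f 8 9 3
f 9 1 10
f 9 10 3
f 10 1 11
f 10 11 3
f 11 1 12
f 11 12 3
f 12 1 13
f 12 13 3
f 13 1 14
f 13 14 3
f 14 1 15
f 14 15 3
f 15 1 16
f 15 16 3
f 16 1 17
f 16 17 3
f 17 1 18
f 17 18 3
f 18 1 2
f 18 2 3
f 20 19 22
f 20 22 21
f 22 19 23
f 22 23 21
f 23 19 24
f 23 24 21
f 24 19 25
f 24 25 21
f 25 19 26
f 25 26 21
f 26 19 27
f 26 27 21
f 27 19 28
f 27 28 21
f 28 19 29
f 28 29 21
f 29 19 30
f 29 30 21
f 30 19 31
f 30 31 21
f 31 19 32
f 31 32 21
f 32 19 20
f 32 20 21
f 34 33 37
f 34 37 35
f 35 37 38
f 35 38 36
f 37 33 39
f 37 39 38
f 38 39 40
f 38 40 36
f 39 33 41
f 39 41 40
f 40 41 42
f 40 42 36
f 41 33 43
f 41 43 42
f 42 43 44
f 42 44 36
f 43 33 45
f 43 45 44
f 44 45 46
f 44 46 36
f 45 33 47
f 45 47 46
f 46 47 48
f 46 48 36
f 47 33 49
f 47 49 48
f 48 49 50
f 48 50 36
f 49 33 51
f 49 51 50
f 50 51 52
f 50 52 36
f 51 33 53
f 51 53 52
f 52 53 54
f 52 54 36
f 53 33 34
f 53 34 54
f 54 34 35
f 54 35 36



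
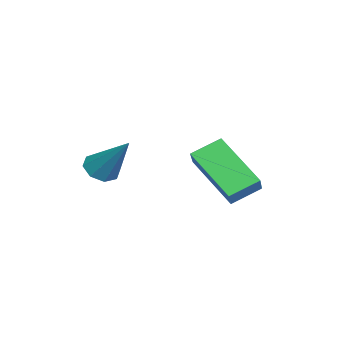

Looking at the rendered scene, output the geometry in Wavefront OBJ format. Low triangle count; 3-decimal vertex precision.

v 1.769 -1.093 3.05
v 2.307 -1.314 2.904
v 2.511 -0.147 4.35
v 2.209 -0.926 2.678
v 1.853 -0.636 2.67
v 1.448 -0.614 2.885
v 1.231 -0.872 3.197
v 1.329 -1.26 3.423
v 1.686 -1.55 3.43
v 2.091 -1.572 3.215
v 0.036 2.418 1.13
v -0.967 1.134 2.391
v -0.422 3.278 1.641
v -1.425 1.994 2.901
v 0.765 2.446 1.739
v -0.238 1.162 2.999
v 0.307 3.306 2.249
v -0.696 2.022 3.51
f 2 1 4
f 2 4 3
f 4 1 5
f 4 5 3
f 5 1 6
f 5 6 3
f 6 1 7
f 6 7 3
f 7 1 8
f 7 8 3
f 8 1 9
f 8 9 3
f 9 1 10
f 9 10 3
f 10 1 2
f 10 2 3
f 12 14 11
f 15 12 11
f 11 14 13
f 13 15 11
f 12 18 14
f 16 12 15
f 16 18 12
f 14 18 13
f 17 15 13
f 13 18 17
f 17 16 15
f 18 16 17



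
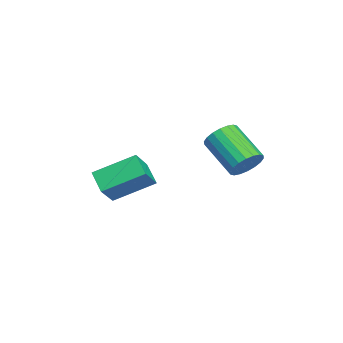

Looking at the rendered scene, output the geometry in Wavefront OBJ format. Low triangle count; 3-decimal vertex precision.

v 0.432 1.166 2.676
v 0.807 1.096 3.214
v -0.376 0.343 3.942
v -0.752 0.414 3.404
v 0.673 1.353 3.262
v -0.51 0.6 3.989
v 0.491 1.573 3.193
v -0.692 0.82 3.921
v 0.297 1.712 3.022
v -0.886 0.959 3.75
v 0.13 1.744 2.783
v -1.053 0.991 3.51
v 0.022 1.661 2.522
v -1.161 0.908 3.25
v -0.004 1.48 2.292
v -1.187 0.727 3.02
v 0.056 1.237 2.138
v -1.127 0.484 2.866
v 0.19 0.98 2.091
v -0.993 0.227 2.818
v 0.372 0.76 2.159
v -0.811 0.007 2.887
v 0.566 0.621 2.33
v -0.617 -0.132 3.058
v 0.733 0.589 2.57
v -0.45 -0.164 3.297
v 0.841 0.672 2.83
v -0.342 -0.081 3.558
v 0.867 0.853 3.06
v -0.316 0.1 3.788
v -2.615 -3.423 0.053
v -2.742 -1.917 0.787
v -1.841 -3.138 -0.398
v -1.968 -1.632 0.336
v -1.912 -3.828 1.004
v -2.039 -2.322 1.738
v -1.138 -3.543 0.553
v -1.265 -2.037 1.287
f 2 1 5
f 2 5 3
f 3 5 6
f 3 6 4
f 5 1 7
f 5 7 6
f 6 7 8
f 6 8 4
f 7 1 9
f 7 9 8
f 8 9 10
f 8 10 4
f 9 1 11
f 9 11 10
f 10 11 12
f 10 12 4
f 11 1 13
f 11 13 12
f 12 13 14
f 12 14 4
f 13 1 15
f 13 15 14
f 14 15 16
f 14 16 4
f 15 1 17
f 15 17 16
f 16 17 18
f 16 18 4
f 17 1 19
f 17 19 18
f 18 19 20
f 18 20 4
f 19 1 21
f 19 21 20
f 20 21 22
f 20 22 4
f 21 1 23
f 21 23 22
f 22 23 24
f 22 24 4
f 23 1 25
f 23 25 24
f 24 25 26
f 24 26 4
f 25 1 27
f 25 27 26
f 26 27 28
f 26 28 4
f 27 1 29
f 27 29 28
f 28 29 30
f 28 30 4
f 29 1 2
f 29 2 30
f 30 2 3
f 30 3 4
f 32 34 31
f 35 32 31
f 31 34 33
f 33 35 31
f 32 38 34
f 36 32 35
f 36 38 32
f 34 38 33
f 37 35 33
f 33 38 37
f 37 36 35
f 38 36 37



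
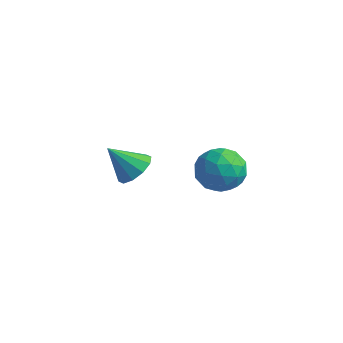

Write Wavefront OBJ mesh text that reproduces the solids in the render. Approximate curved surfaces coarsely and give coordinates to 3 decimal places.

v -2.977 -0.025 1.379
v -2.462 -0.763 1.373
v -3.863 -0.655 2.581
v -2.237 -0.4 1.729
v -2.295 0.107 1.951
v -2.614 0.563 1.955
v -3.071 0.794 1.739
v -3.493 0.712 1.385
v -3.717 0.349 1.029
v -3.659 -0.158 0.807
v -3.341 -0.614 0.803
v -2.883 -0.845 1.019
v 1.368 0.154 2.959
v 1.868 0.54 3.839
v 1.412 -1.46 3.641
v 1.912 -1.074 4.521
v 0.877 -0.819 4.331
v 0.85 0.178 3.91
v 2.43 -1.098 3.57
v 2.403 -0.101 3.149
v 2.525 -0.235 4.216
v 1.565 -0.062 4.687
v 1.715 -0.858 2.793
v 0.755 -0.685 3.264
v 1.614 0.489 3.339
v 1.666 -1.409 4.141
v 1.057 -1.259 4.029
v 1.352 -1.032 4.547
v 1.015 0.276 3.381
v 1.31 0.503 3.898
v 0.727 -0.296 4.188
v 1.97 -1.423 3.582
v 2.265 -1.196 4.099
v 1.928 0.112 2.933
v 2.223 0.339 3.451
v 2.553 -0.624 3.292
v 2.294 0.26 4.078
v 2.32 -0.688 4.479
v 2.625 -0.703 3.92
v 2.609 -0.116 3.672
v 1.73 0.361 4.355
v 1.756 -0.587 4.756
v 1.147 -0.437 4.644
v 1.131 0.149 4.397
v 2.116 -0.094 4.577
v 1.524 -0.333 2.724
v 1.55 -1.281 3.125
v 2.149 -1.069 3.083
v 2.133 -0.483 2.836
v 0.96 -0.232 3.001
v 0.986 -1.18 3.402
v 0.671 -0.804 3.808
v 0.655 -0.217 3.56
v 1.164 -0.826 2.903
f 2 1 4
f 2 4 3
f 4 1 5
f 4 5 3
f 5 1 6
f 5 6 3
f 6 1 7
f 6 7 3
f 7 1 8
f 7 8 3
f 8 1 9
f 8 9 3
f 9 1 10
f 9 10 3
f 10 1 11
f 10 11 3
f 11 1 12
f 11 12 3
f 12 1 2
f 12 2 3
f 13 50 29
f 50 24 53
f 29 53 18
f 50 53 29
f 13 29 25
f 29 18 30
f 25 30 14
f 29 30 25
f 13 25 34
f 25 14 35
f 34 35 20
f 25 35 34
f 13 34 46
f 34 20 49
f 46 49 23
f 34 49 46
f 13 46 50
f 46 23 54
f 50 54 24
f 46 54 50
f 14 30 41
f 30 18 44
f 41 44 22
f 30 44 41
f 18 53 31
f 53 24 52
f 31 52 17
f 53 52 31
f 24 54 51
f 54 23 47
f 51 47 15
f 54 47 51
f 23 49 48
f 49 20 36
f 48 36 19
f 49 36 48
f 20 35 40
f 35 14 37
f 40 37 21
f 35 37 40
f 16 42 28
f 42 22 43
f 28 43 17
f 42 43 28
f 16 28 26
f 28 17 27
f 26 27 15
f 28 27 26
f 16 26 33
f 26 15 32
f 33 32 19
f 26 32 33
f 16 33 38
f 33 19 39
f 38 39 21
f 33 39 38
f 16 38 42
f 38 21 45
f 42 45 22
f 38 45 42
f 17 43 31
f 43 22 44
f 31 44 18
f 43 44 31
f 15 27 51
f 27 17 52
f 51 52 24
f 27 52 51
f 19 32 48
f 32 15 47
f 48 47 23
f 32 47 48
f 21 39 40
f 39 19 36
f 40 36 20
f 39 36 40
f 22 45 41
f 45 21 37
f 41 37 14
f 45 37 41



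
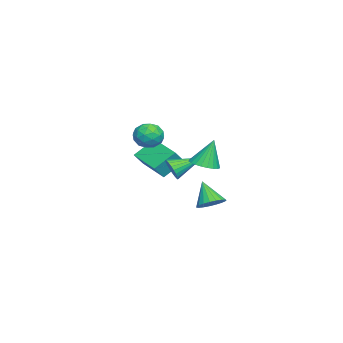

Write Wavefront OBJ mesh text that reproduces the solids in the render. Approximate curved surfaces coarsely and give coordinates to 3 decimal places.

v 1.811 -0.572 -0.152
v 2.144 -0.148 -0.689
v 1.009 0.952 0.552
v 1.889 -0.221 -0.822
v 1.622 -0.347 -0.853
v 1.385 -0.507 -0.778
v 1.212 -0.677 -0.607
v 1.13 -0.831 -0.367
v 1.152 -0.946 -0.094
v 1.275 -1.003 0.17
v 1.479 -0.995 0.385
v 1.734 -0.922 0.518
v 2 -0.796 0.549
v 2.238 -0.636 0.474
v 2.411 -0.466 0.303
v 2.493 -0.312 0.063
v 2.47 -0.197 -0.21
v 2.348 -0.14 -0.474
v -3.084 0.665 -4.445
v -2.627 -0.101 -4.569
v -3.816 -0.005 -3.015
v -2.391 0.097 -4.356
v -2.275 0.392 -4.158
v -2.299 0.735 -4.009
v -2.458 1.066 -3.936
v -2.726 1.327 -3.951
v -3.055 1.474 -4.051
v -3.39 1.481 -4.219
v -3.671 1.347 -4.426
v -3.851 1.095 -4.636
v -3.898 0.768 -4.814
v -3.804 0.424 -4.927
v -3.586 0.122 -4.957
v -3.281 -0.087 -4.898
v -2.942 -0.166 -4.761
v 3.709 1.579 1.071
v 4.508 1.895 1.106
v 3.451 2.041 2.749
v 4.335 2.164 1.005
v 4.067 2.345 0.914
v 3.744 2.408 0.847
v 3.416 2.346 0.814
v 3.133 2.166 0.82
v 2.937 1.897 0.865
v 2.859 1.58 0.94
v 2.91 1.262 1.036
v 3.082 0.993 1.136
v 3.35 0.812 1.227
v 3.673 0.749 1.294
v 4.001 0.811 1.327
v 4.285 0.991 1.321
v 4.48 1.26 1.277
v 4.559 1.577 1.201
v -3.851 -3.462 -1.872
v -3.205 -3.849 -1.016
v -4.611 -2.431 -0.831
v -3.965 -2.818 0.025
v -2.355 -1.922 -2.305
v -1.709 -2.309 -1.449
v -3.115 -0.891 -1.264
v -2.469 -1.278 -0.408
v 3.446 -0.937 3.567
v 3.744 -0.567 2.809
v 3.616 -2.253 2.991
v 3.914 -1.883 2.233
v 4.409 -1.84 2.976
v 4.304 -1.027 3.332
v 3.056 -1.793 2.468
v 2.951 -0.98 2.824
v 3.502 -1.096 2.13
v 4.339 -1.125 2.444
v 3.021 -1.695 3.356
v 3.858 -1.724 3.67
v 3.58 -0.637 3.239
v 3.78 -2.183 2.561
v 4.071 -2.158 2.998
v 4.246 -1.941 2.553
v 3.909 -0.907 3.546
v 4.084 -0.69 3.101
v 4.475 -1.438 3.199
v 3.276 -2.13 2.699
v 3.451 -1.913 2.254
v 3.114 -0.879 3.247
v 3.289 -0.662 2.802
v 2.885 -1.382 2.601
v 3.613 -0.73 2.394
v 3.713 -1.503 2.056
v 3.209 -1.451 2.194
v 3.147 -0.973 2.403
v 4.104 -0.747 2.579
v 4.204 -1.521 2.24
v 4.496 -1.496 2.677
v 4.434 -1.018 2.886
v 3.963 -1.058 2.18
v 3.156 -1.299 3.56
v 3.256 -2.073 3.221
v 2.926 -1.802 2.914
v 2.864 -1.324 3.123
v 3.647 -1.317 3.744
v 3.747 -2.09 3.406
v 4.213 -1.847 3.397
v 4.151 -1.369 3.606
v 3.397 -1.762 3.62
f 2 1 4
f 2 4 3
f 4 1 5
f 4 5 3
f 5 1 6
f 5 6 3
f 6 1 7
f 6 7 3
f 7 1 8
f 7 8 3
f 8 1 9
f 8 9 3
f 9 1 10
f 9 10 3
f 10 1 11
f 10 11 3
f 11 1 12
f 11 12 3
f 12 1 13
f 12 13 3
f 13 1 14
f 13 14 3
f 14 1 15
f 14 15 3
f 15 1 16
f 15 16 3
f 16 1 17
f 16 17 3
f 17 1 18
f 17 18 3
f 18 1 2
f 18 2 3
f 20 19 22
f 20 22 21
f 22 19 23
f 22 23 21
f 23 19 24
f 23 24 21
f 24 19 25
f 24 25 21
f 25 19 26
f 25 26 21
f 26 19 27
f 26 27 21
f 27 19 28
f 27 28 21
f 28 19 29
f 28 29 21
f 29 19 30
f 29 30 21
f 30 19 31
f 30 31 21
f 31 19 32
f 31 32 21
f 32 19 33
f 32 33 21
f 33 19 34
f 33 34 21
f 34 19 35
f 34 35 21
f 35 19 20
f 35 20 21
f 37 36 39
f 37 39 38
f 39 36 40
f 39 40 38
f 40 36 41
f 40 41 38
f 41 36 42
f 41 42 38
f 42 36 43
f 42 43 38
f 43 36 44
f 43 44 38
f 44 36 45
f 44 45 38
f 45 36 46
f 45 46 38
f 46 36 47
f 46 47 38
f 47 36 48
f 47 48 38
f 48 36 49
f 48 49 38
f 49 36 50
f 49 50 38
f 50 36 51
f 50 51 38
f 51 36 52
f 51 52 38
f 52 36 53
f 52 53 38
f 53 36 37
f 53 37 38
f 55 57 54
f 58 55 54
f 54 57 56
f 56 58 54
f 55 61 57
f 59 55 58
f 59 61 55
f 57 61 56
f 60 58 56
f 56 61 60
f 60 59 58
f 61 59 60
f 62 99 78
f 99 73 102
f 78 102 67
f 99 102 78
f 62 78 74
f 78 67 79
f 74 79 63
f 78 79 74
f 62 74 83
f 74 63 84
f 83 84 69
f 74 84 83
f 62 83 95
f 83 69 98
f 95 98 72
f 83 98 95
f 62 95 99
f 95 72 103
f 99 103 73
f 95 103 99
f 63 79 90
f 79 67 93
f 90 93 71
f 79 93 90
f 67 102 80
f 102 73 101
f 80 101 66
f 102 101 80
f 73 103 100
f 103 72 96
f 100 96 64
f 103 96 100
f 72 98 97
f 98 69 85
f 97 85 68
f 98 85 97
f 69 84 89
f 84 63 86
f 89 86 70
f 84 86 89
f 65 91 77
f 91 71 92
f 77 92 66
f 91 92 77
f 65 77 75
f 77 66 76
f 75 76 64
f 77 76 75
f 65 75 82
f 75 64 81
f 82 81 68
f 75 81 82
f 65 82 87
f 82 68 88
f 87 88 70
f 82 88 87
f 65 87 91
f 87 70 94
f 91 94 71
f 87 94 91
f 66 92 80
f 92 71 93
f 80 93 67
f 92 93 80
f 64 76 100
f 76 66 101
f 100 101 73
f 76 101 100
f 68 81 97
f 81 64 96
f 97 96 72
f 81 96 97
f 70 88 89
f 88 68 85
f 89 85 69
f 88 85 89
f 71 94 90
f 94 70 86
f 90 86 63
f 94 86 90



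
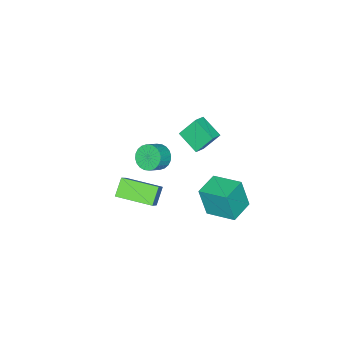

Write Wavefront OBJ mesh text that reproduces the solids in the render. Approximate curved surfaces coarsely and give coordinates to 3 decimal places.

v -1.741 0.218 -4.628
v -1.604 -0.278 -2.695
v -1.85 2.083 -4.142
v -1.713 1.587 -2.209
v -0.147 0.333 -4.711
v -0.01 -0.163 -2.778
v -0.256 2.198 -4.225
v -0.119 1.702 -2.292
v -2.732 -1.865 1.048
v -1.958 -1.835 1.374
v -2.487 -0.476 0.338
v -1.713 -0.445 0.663
v -2.167 -2.615 -0.223
v -1.393 -2.584 0.102
v -1.922 -1.225 -0.934
v -1.148 -1.195 -0.608
v 1.603 -4.093 -2.621
v 2.847 -3.426 -1.134
v 0.82 -2.074 -2.871
v 2.063 -1.407 -1.384
v 2.497 -3.853 -3.476
v 3.74 -3.186 -1.989
v 1.713 -1.834 -3.726
v 2.957 -1.167 -2.239
v 3.55 -0.253 3.386
v 3.895 -0.74 2.824
v 4.715 -0.815 3.392
v 4.37 -0.327 3.954
v 3.991 -0.452 2.724
v 4.81 -0.526 3.292
v 4.019 -0.133 2.724
v 4.839 -0.208 3.292
v 3.976 0.167 2.825
v 4.796 0.093 3.393
v 3.868 0.404 3.012
v 4.688 0.329 3.58
v 3.712 0.54 3.256
v 4.532 0.466 3.823
v 3.531 0.556 3.519
v 4.351 0.482 4.087
v 3.353 0.449 3.762
v 4.173 0.375 4.33
v 3.205 0.235 3.948
v 4.025 0.16 4.516
v 3.11 -0.054 4.048
v 3.929 -0.128 4.616
v 3.081 -0.372 4.048
v 3.901 -0.447 4.616
v 3.124 -0.673 3.947
v 3.944 -0.747 4.515
v 3.232 -0.909 3.76
v 4.052 -0.984 4.328
v 3.388 -1.046 3.517
v 4.208 -1.12 4.084
v 3.569 -1.062 3.253
v 4.389 -1.136 3.821
v 3.747 -0.955 3.01
v 4.567 -1.029 3.578
f 2 4 1
f 5 2 1
f 1 4 3
f 3 5 1
f 2 8 4
f 6 2 5
f 6 8 2
f 4 8 3
f 7 5 3
f 3 8 7
f 7 6 5
f 8 6 7
f 10 12 9
f 13 10 9
f 9 12 11
f 11 13 9
f 10 16 12
f 14 10 13
f 14 16 10
f 12 16 11
f 15 13 11
f 11 16 15
f 15 14 13
f 16 14 15
f 18 20 17
f 21 18 17
f 17 20 19
f 19 21 17
f 18 24 20
f 22 18 21
f 22 24 18
f 20 24 19
f 23 21 19
f 19 24 23
f 23 22 21
f 24 22 23
f 26 25 29
f 26 29 27
f 27 29 30
f 27 30 28
f 29 25 31
f 29 31 30
f 30 31 32
f 30 32 28
f 31 25 33
f 31 33 32
f 32 33 34
f 32 34 28
f 33 25 35
f 33 35 34
f 34 35 36
f 34 36 28
f 35 25 37
f 35 37 36
f 36 37 38
f 36 38 28
f 37 25 39
f 37 39 38
f 38 39 40
f 38 40 28
f 39 25 41
f 39 41 40
f 40 41 42
f 40 42 28
f 41 25 43
f 41 43 42
f 42 43 44
f 42 44 28
f 43 25 45
f 43 45 44
f 44 45 46
f 44 46 28
f 45 25 47
f 45 47 46
f 46 47 48
f 46 48 28
f 47 25 49
f 47 49 48
f 48 49 50
f 48 50 28
f 49 25 51
f 49 51 50
f 50 51 52
f 50 52 28
f 51 25 53
f 51 53 52
f 52 53 54
f 52 54 28
f 53 25 55
f 53 55 54
f 54 55 56
f 54 56 28
f 55 25 57
f 55 57 56
f 56 57 58
f 56 58 28
f 57 25 26
f 57 26 58
f 58 26 27
f 58 27 28

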